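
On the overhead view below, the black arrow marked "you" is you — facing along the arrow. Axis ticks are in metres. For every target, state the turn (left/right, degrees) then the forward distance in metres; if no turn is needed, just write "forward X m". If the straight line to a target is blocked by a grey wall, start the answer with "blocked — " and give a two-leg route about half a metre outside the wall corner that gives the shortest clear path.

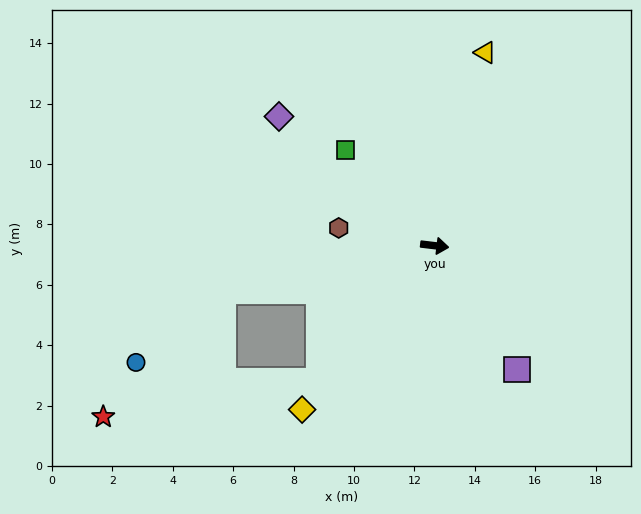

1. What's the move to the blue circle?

blocked — turn right 161°, forward 7.2 m, then turn left 27°, forward 3.7 m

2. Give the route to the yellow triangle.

turn left 82°, forward 6.6 m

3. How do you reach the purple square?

turn right 50°, forward 4.9 m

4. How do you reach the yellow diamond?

turn right 122°, forward 7.0 m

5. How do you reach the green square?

turn left 140°, forward 4.3 m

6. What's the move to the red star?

blocked — turn right 161°, forward 7.2 m, then turn left 34°, forward 5.8 m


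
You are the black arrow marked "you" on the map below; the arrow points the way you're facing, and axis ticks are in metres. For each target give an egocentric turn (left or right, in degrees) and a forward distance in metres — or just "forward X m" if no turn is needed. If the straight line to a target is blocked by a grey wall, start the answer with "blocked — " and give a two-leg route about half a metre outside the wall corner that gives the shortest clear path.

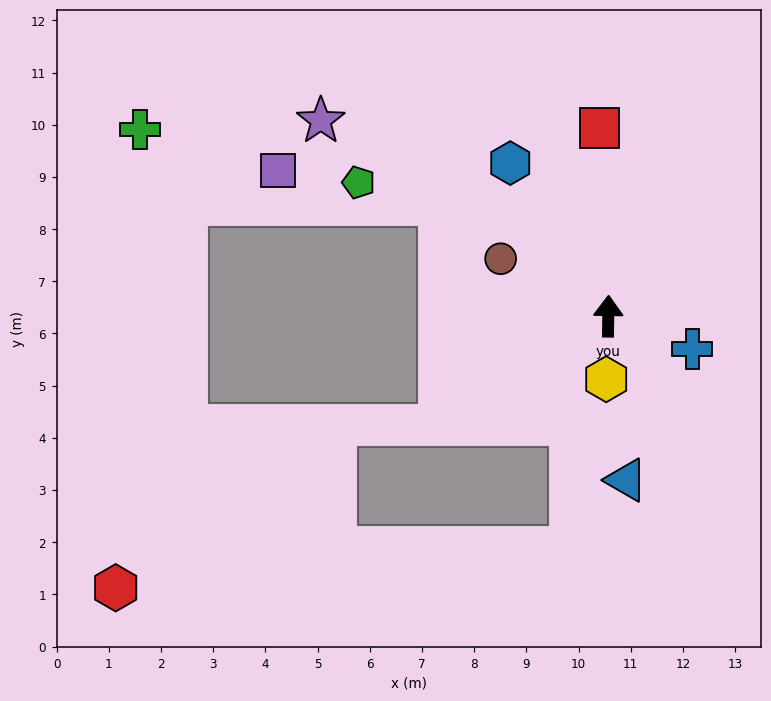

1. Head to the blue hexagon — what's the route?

turn left 33°, forward 3.5 m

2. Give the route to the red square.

turn left 4°, forward 3.6 m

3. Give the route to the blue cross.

turn right 110°, forward 1.7 m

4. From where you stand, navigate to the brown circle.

turn left 63°, forward 2.3 m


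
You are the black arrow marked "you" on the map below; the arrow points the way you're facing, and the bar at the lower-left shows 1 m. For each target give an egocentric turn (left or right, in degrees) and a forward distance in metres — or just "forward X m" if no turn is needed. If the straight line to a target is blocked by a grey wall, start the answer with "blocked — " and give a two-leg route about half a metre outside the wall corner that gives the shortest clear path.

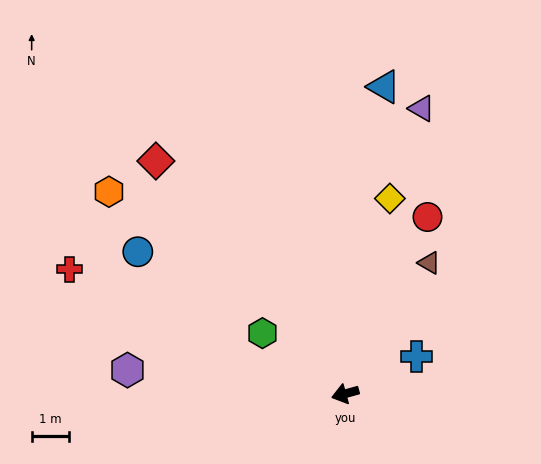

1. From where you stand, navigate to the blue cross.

turn right 168°, forward 2.2 m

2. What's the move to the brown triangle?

turn right 138°, forward 4.2 m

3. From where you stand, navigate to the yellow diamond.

turn right 118°, forward 5.4 m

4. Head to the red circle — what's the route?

turn right 130°, forward 5.2 m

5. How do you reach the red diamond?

turn right 66°, forward 8.0 m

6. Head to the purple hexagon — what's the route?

turn right 22°, forward 5.9 m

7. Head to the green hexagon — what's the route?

turn right 52°, forward 2.7 m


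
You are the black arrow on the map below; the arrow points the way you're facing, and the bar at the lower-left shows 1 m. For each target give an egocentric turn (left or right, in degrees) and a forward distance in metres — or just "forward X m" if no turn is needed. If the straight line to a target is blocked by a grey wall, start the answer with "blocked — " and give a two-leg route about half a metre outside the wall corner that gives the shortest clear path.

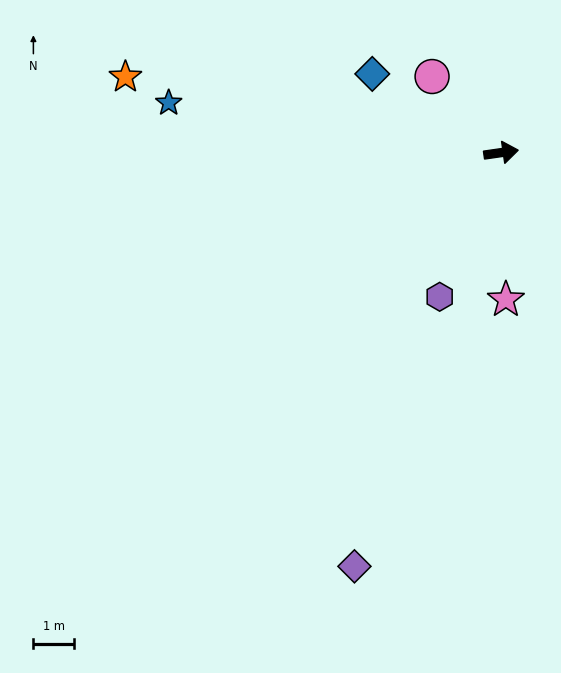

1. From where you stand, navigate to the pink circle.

turn left 124°, forward 2.6 m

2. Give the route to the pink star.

turn right 96°, forward 3.7 m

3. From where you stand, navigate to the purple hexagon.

turn right 121°, forward 3.9 m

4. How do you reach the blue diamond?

turn left 140°, forward 3.7 m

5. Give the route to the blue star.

turn left 163°, forward 8.3 m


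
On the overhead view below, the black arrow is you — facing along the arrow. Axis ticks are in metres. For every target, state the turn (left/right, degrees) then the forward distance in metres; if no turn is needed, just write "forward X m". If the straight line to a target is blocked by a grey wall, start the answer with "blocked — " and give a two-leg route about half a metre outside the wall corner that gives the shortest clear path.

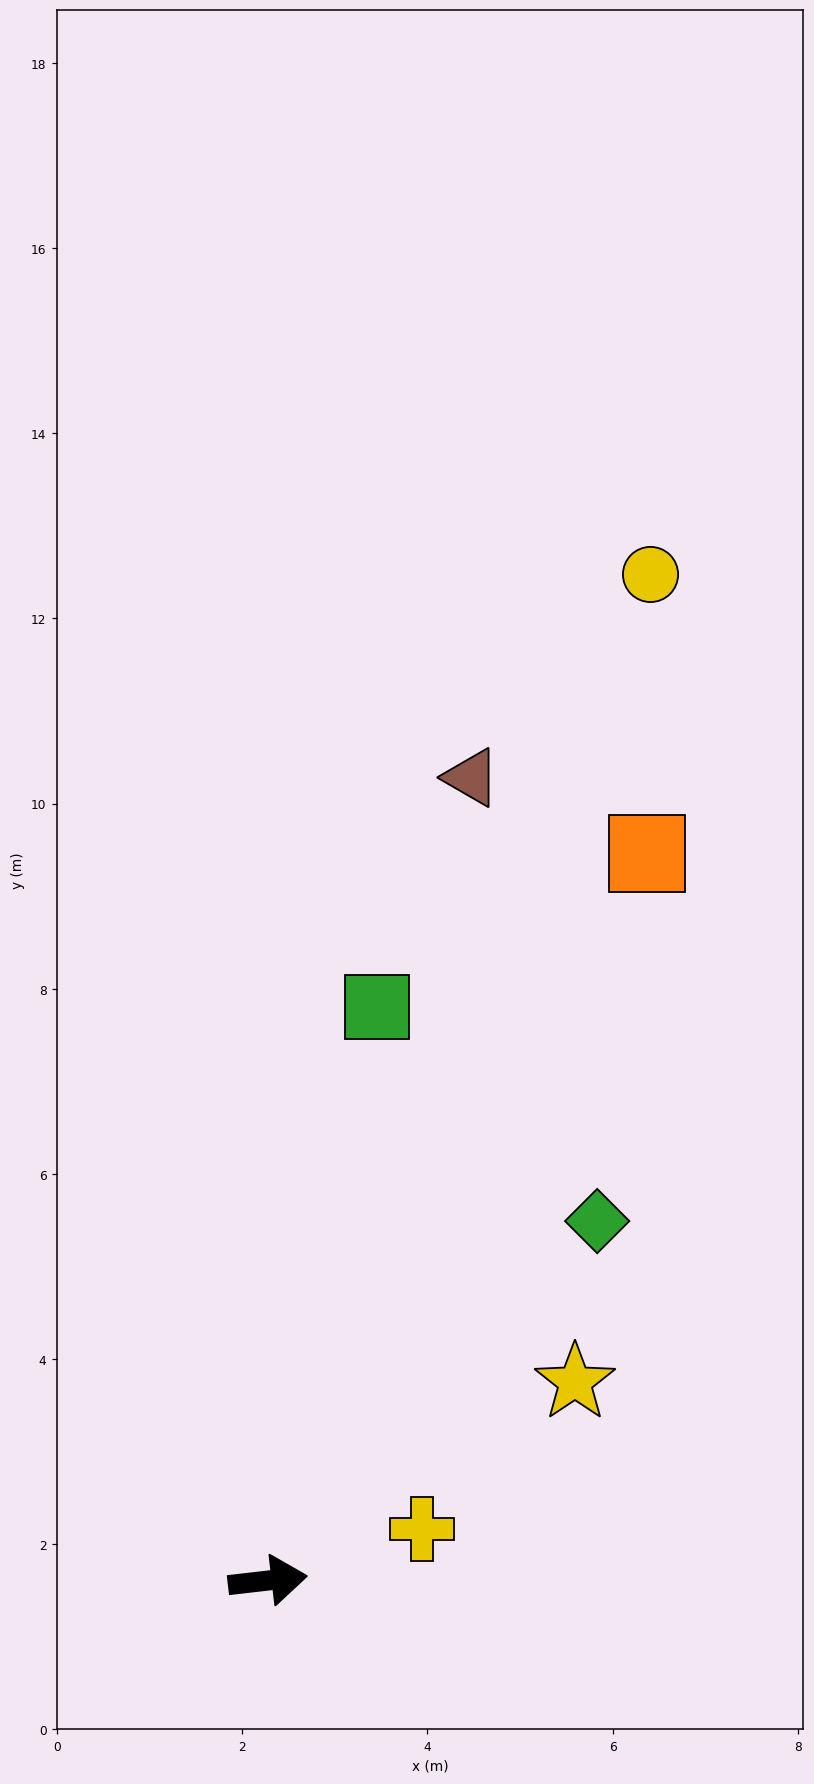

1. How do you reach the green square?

turn left 73°, forward 6.3 m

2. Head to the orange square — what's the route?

turn left 56°, forward 8.9 m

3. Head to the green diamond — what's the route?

turn left 41°, forward 5.3 m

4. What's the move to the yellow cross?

turn left 12°, forward 1.8 m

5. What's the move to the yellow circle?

turn left 63°, forward 11.6 m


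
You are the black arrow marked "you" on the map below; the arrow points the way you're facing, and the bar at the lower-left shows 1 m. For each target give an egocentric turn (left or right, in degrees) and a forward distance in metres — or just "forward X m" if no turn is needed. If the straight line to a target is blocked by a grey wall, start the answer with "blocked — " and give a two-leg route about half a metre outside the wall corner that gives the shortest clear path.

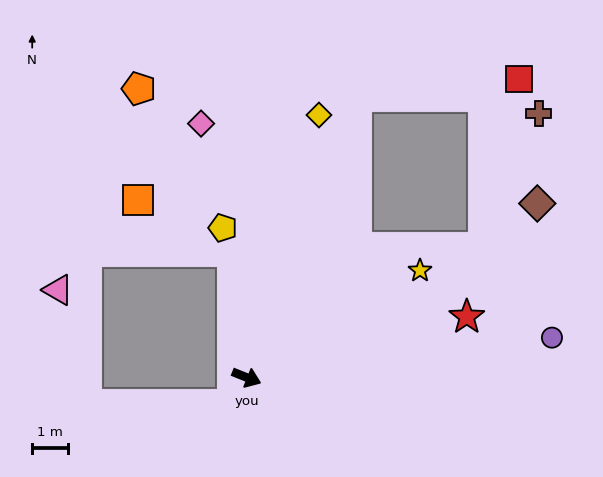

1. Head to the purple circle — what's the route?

turn left 29°, forward 8.6 m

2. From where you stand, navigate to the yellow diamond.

turn left 96°, forward 7.6 m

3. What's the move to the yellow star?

turn left 53°, forward 5.7 m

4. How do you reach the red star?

turn left 37°, forward 6.4 m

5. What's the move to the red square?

blocked — turn left 90°, forward 8.4 m, then turn right 62°, forward 4.6 m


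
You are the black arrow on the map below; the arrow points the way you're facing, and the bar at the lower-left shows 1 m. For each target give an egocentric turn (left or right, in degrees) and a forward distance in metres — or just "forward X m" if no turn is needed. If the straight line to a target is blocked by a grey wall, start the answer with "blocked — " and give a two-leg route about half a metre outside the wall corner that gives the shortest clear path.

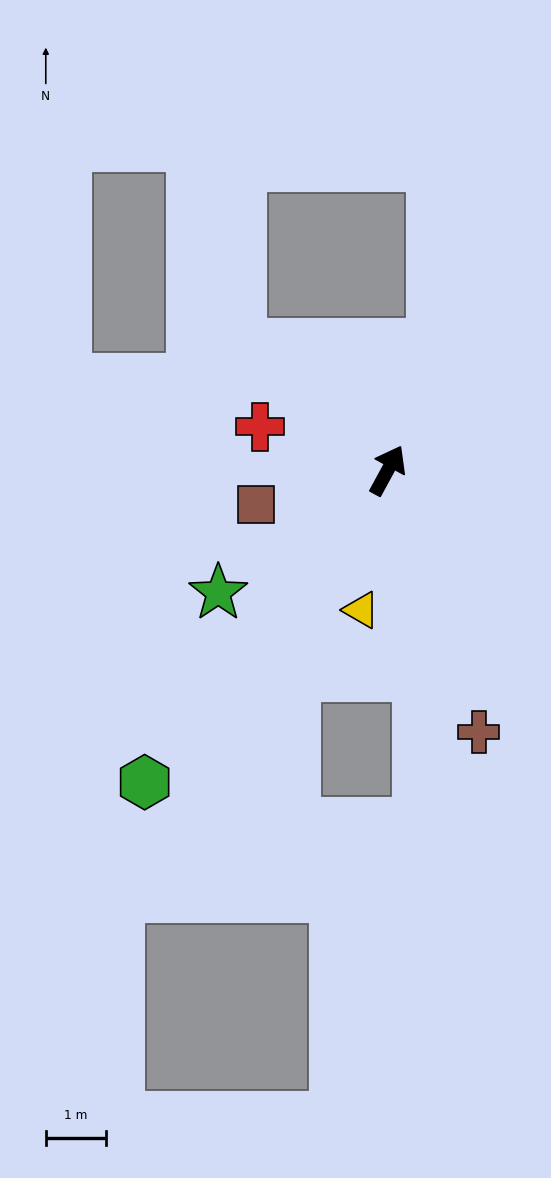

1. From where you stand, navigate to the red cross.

turn left 100°, forward 2.2 m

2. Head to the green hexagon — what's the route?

turn left 171°, forward 6.6 m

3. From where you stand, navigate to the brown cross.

turn right 132°, forward 4.6 m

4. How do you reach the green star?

turn left 154°, forward 3.5 m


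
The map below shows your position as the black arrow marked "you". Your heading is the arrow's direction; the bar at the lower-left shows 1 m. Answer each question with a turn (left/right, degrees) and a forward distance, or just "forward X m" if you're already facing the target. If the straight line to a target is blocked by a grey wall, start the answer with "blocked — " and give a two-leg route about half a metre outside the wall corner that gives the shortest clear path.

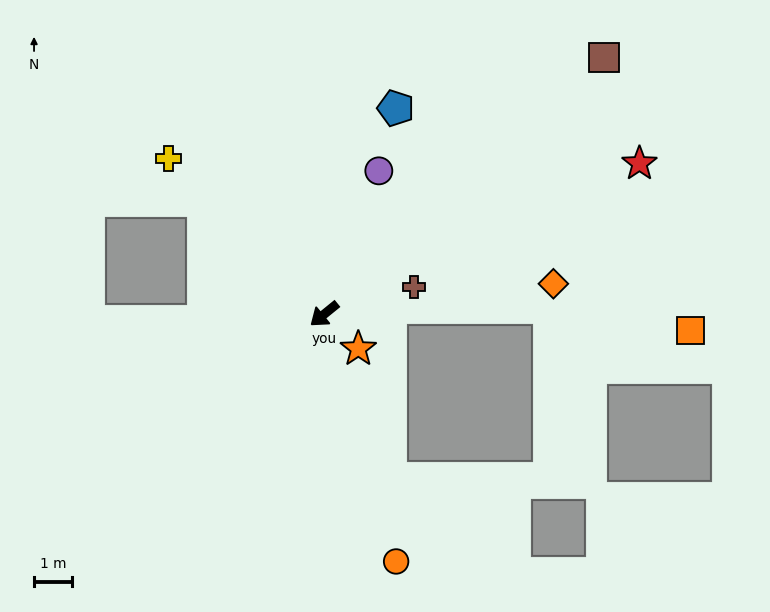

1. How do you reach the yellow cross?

turn right 84°, forward 5.7 m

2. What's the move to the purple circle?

turn right 150°, forward 4.0 m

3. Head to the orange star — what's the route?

turn left 95°, forward 1.3 m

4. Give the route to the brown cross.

turn left 158°, forward 2.4 m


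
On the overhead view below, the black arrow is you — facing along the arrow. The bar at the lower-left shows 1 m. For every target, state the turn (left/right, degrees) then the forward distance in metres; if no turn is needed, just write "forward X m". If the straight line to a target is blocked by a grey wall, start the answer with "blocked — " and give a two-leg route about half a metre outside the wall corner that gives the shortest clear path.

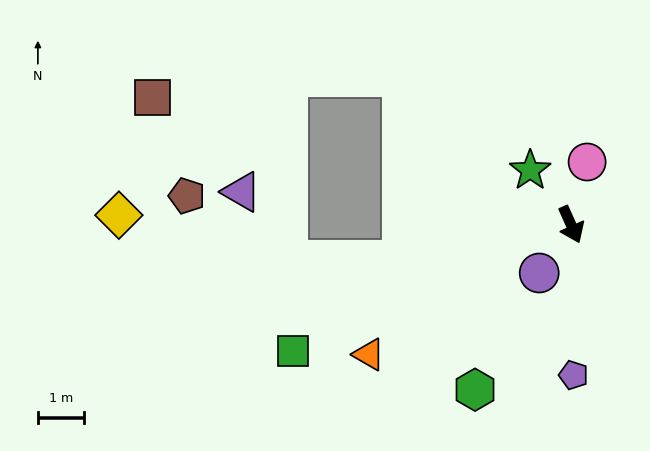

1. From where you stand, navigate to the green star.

turn right 167°, forward 1.5 m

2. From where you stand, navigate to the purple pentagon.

turn right 23°, forward 3.3 m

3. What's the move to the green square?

turn right 90°, forward 6.6 m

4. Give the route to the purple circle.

turn right 57°, forward 1.3 m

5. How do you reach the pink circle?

turn left 142°, forward 1.4 m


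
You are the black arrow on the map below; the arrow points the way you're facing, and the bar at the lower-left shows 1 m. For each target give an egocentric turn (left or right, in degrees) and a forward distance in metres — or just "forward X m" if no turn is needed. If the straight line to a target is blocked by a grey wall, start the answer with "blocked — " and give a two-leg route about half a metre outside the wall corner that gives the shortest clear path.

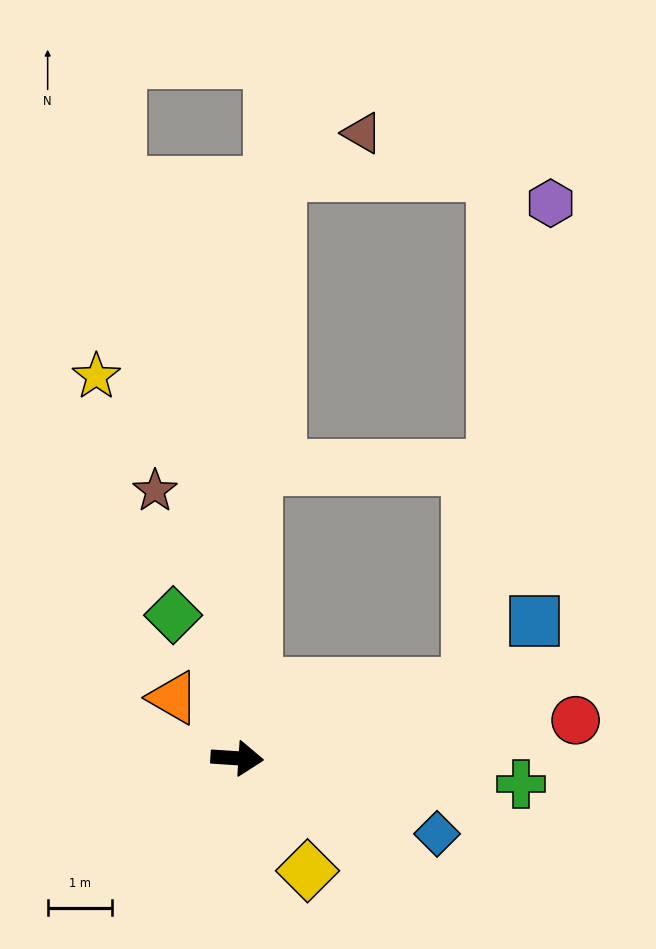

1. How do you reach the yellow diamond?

turn right 54°, forward 2.1 m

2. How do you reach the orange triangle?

turn left 140°, forward 1.4 m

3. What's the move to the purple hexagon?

blocked — turn left 21°, forward 3.8 m, then turn left 63°, forward 7.6 m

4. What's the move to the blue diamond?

turn right 17°, forward 3.3 m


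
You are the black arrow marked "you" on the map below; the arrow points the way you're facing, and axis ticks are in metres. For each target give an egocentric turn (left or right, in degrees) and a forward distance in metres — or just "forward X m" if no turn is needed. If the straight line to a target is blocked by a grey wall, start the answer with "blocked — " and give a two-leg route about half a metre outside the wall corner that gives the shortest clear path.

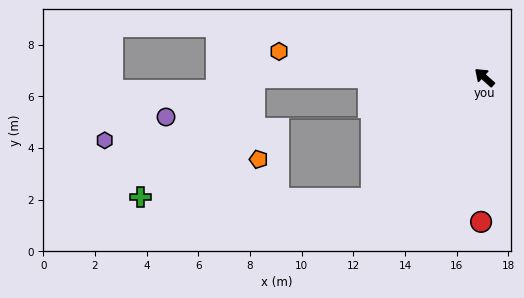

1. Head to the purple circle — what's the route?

blocked — turn left 42°, forward 8.9 m, then turn left 24°, forward 3.8 m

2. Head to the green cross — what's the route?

blocked — turn left 89°, forward 6.4 m, then turn right 48°, forward 8.9 m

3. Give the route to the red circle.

turn left 131°, forward 5.6 m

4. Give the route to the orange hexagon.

turn left 35°, forward 8.0 m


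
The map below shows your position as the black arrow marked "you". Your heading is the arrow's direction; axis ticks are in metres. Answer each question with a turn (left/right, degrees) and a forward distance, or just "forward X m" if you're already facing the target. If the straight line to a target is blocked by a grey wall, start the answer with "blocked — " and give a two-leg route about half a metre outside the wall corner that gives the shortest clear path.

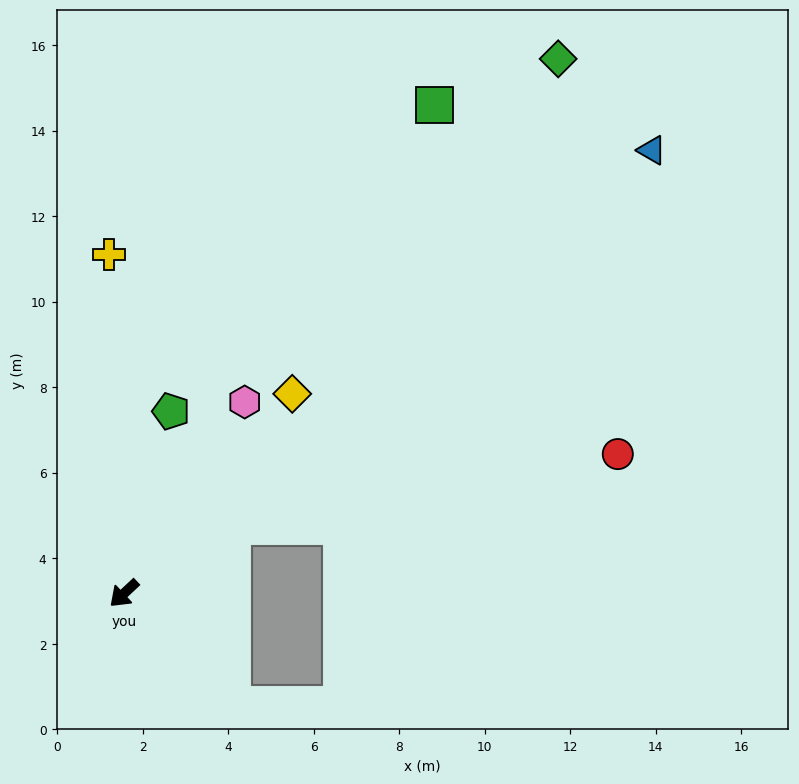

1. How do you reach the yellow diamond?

turn right 173°, forward 6.1 m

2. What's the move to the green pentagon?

turn right 148°, forward 4.4 m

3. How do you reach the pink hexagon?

turn right 165°, forward 5.3 m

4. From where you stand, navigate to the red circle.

blocked — turn left 168°, forward 3.0 m, then turn right 20°, forward 9.2 m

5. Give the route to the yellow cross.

turn right 131°, forward 7.9 m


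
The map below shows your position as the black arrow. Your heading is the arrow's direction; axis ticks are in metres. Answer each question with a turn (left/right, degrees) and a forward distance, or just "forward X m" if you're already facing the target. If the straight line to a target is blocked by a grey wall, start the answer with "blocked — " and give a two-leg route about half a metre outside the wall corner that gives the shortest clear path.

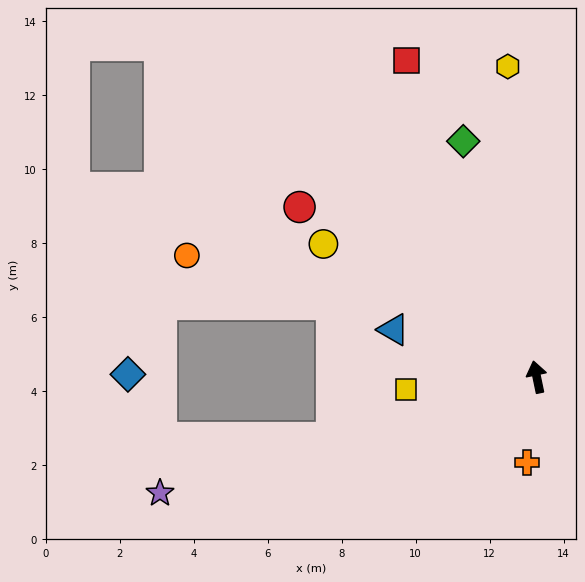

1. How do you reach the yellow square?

turn left 84°, forward 3.6 m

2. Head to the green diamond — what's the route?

turn left 6°, forward 6.7 m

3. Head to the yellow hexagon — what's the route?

turn right 6°, forward 8.4 m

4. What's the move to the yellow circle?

turn left 46°, forward 6.8 m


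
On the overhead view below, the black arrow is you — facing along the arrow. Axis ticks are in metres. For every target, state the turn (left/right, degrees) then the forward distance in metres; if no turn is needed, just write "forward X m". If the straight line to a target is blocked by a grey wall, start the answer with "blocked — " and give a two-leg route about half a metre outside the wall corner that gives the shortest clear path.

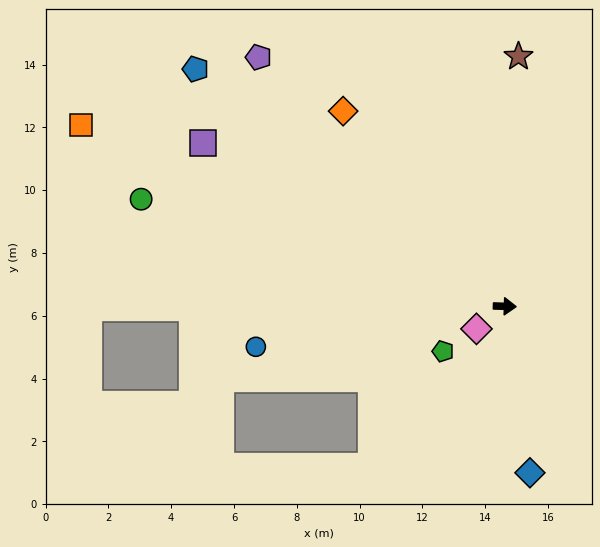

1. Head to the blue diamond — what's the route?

turn right 80°, forward 5.4 m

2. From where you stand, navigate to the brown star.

turn left 89°, forward 8.0 m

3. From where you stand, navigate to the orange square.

turn left 159°, forward 14.7 m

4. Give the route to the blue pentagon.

turn left 144°, forward 12.4 m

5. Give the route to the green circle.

turn left 165°, forward 12.1 m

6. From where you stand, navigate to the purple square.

turn left 153°, forward 10.9 m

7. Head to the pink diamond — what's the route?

turn right 140°, forward 1.2 m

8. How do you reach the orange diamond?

turn left 131°, forward 8.1 m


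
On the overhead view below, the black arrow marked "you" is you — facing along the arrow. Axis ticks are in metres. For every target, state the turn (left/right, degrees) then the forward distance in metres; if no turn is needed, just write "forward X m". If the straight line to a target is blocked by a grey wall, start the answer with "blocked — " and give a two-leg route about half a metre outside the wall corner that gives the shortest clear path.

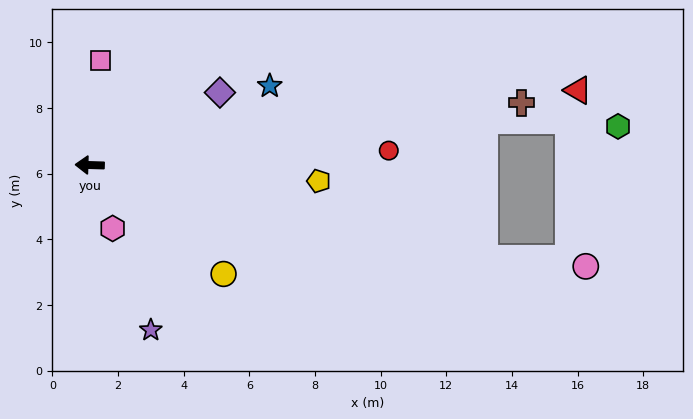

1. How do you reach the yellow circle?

turn left 143°, forward 5.3 m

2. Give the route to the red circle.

turn right 176°, forward 9.1 m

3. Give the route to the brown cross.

turn right 170°, forward 13.3 m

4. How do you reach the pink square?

turn right 94°, forward 3.2 m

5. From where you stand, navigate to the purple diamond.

turn right 149°, forward 4.5 m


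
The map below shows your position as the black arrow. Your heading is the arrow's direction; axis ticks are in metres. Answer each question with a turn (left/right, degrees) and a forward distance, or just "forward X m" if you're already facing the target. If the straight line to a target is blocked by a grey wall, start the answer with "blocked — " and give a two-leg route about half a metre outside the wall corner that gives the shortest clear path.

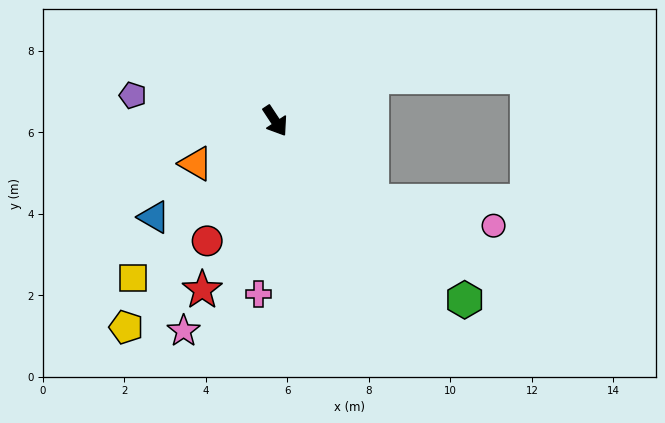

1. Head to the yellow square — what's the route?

turn right 75°, forward 5.2 m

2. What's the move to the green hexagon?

turn left 13°, forward 6.4 m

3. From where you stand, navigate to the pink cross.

turn right 39°, forward 4.3 m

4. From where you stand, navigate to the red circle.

turn right 63°, forward 3.4 m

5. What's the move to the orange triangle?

turn right 95°, forward 2.2 m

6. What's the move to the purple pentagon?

turn right 134°, forward 3.6 m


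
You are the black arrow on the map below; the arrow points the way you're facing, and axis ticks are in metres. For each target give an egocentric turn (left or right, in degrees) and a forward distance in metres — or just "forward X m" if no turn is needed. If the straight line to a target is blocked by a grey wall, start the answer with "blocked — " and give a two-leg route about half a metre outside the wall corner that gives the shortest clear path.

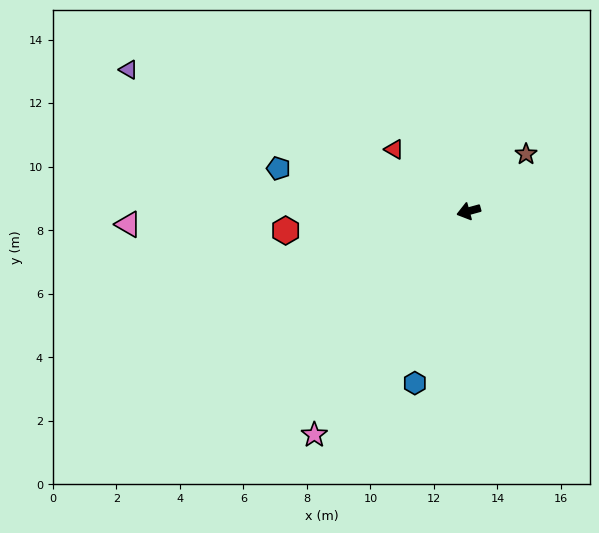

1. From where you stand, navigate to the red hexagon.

turn right 9°, forward 5.8 m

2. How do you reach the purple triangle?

turn right 38°, forward 11.6 m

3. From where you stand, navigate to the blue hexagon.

turn left 57°, forward 5.7 m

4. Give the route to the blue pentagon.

turn right 28°, forward 6.1 m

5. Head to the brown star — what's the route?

turn right 151°, forward 2.5 m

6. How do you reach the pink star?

turn left 40°, forward 8.6 m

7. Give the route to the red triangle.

turn right 55°, forward 3.0 m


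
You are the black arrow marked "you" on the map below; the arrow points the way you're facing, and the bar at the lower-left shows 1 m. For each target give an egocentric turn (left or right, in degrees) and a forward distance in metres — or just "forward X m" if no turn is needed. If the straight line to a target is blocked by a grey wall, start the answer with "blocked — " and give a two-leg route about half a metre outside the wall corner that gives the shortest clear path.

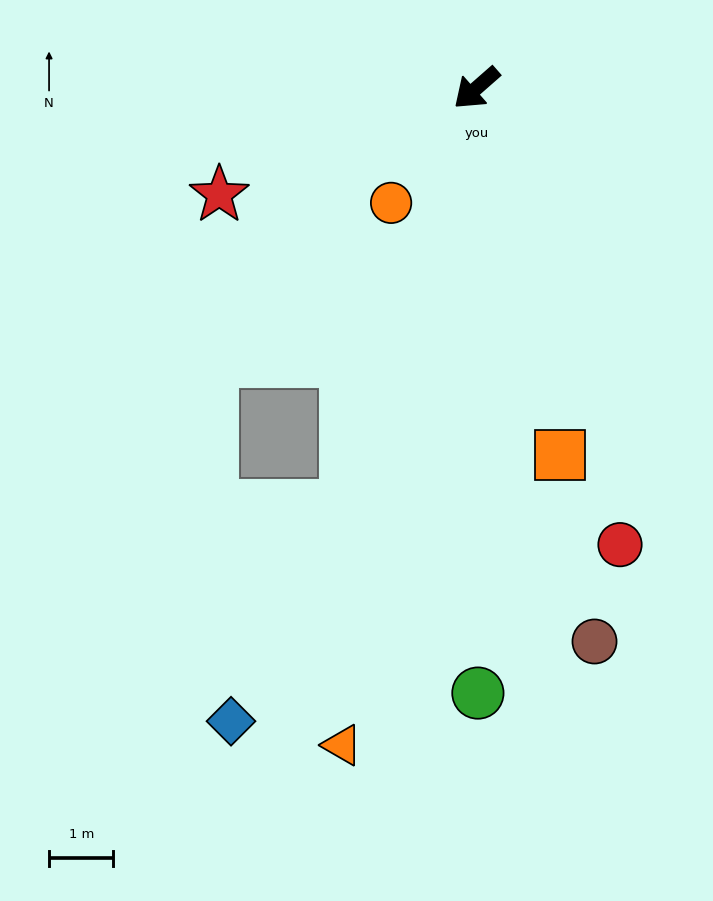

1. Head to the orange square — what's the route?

turn left 62°, forward 5.9 m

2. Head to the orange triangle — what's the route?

turn left 37°, forward 10.4 m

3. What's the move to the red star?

turn right 19°, forward 4.3 m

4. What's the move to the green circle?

turn left 49°, forward 9.4 m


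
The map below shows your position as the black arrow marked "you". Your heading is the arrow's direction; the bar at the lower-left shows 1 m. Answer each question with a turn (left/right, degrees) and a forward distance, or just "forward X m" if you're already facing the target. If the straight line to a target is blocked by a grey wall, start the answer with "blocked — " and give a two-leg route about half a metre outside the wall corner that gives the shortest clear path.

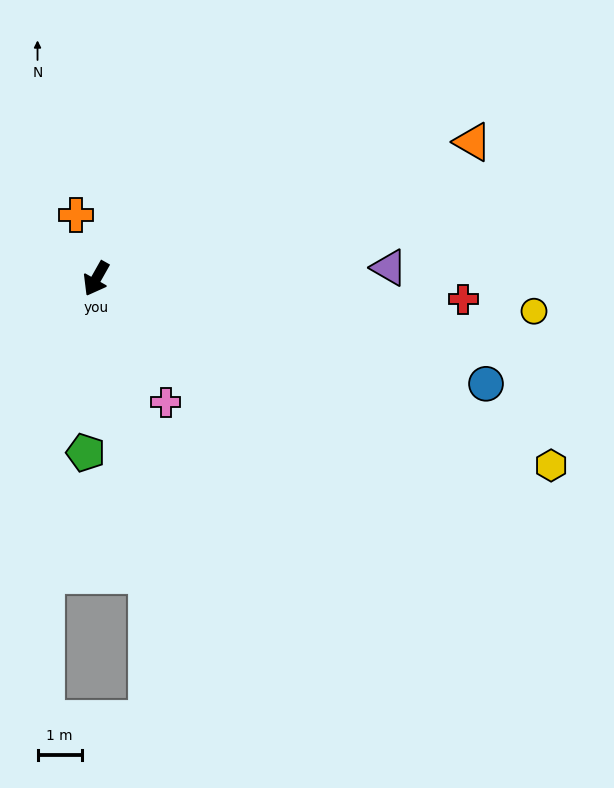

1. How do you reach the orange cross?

turn right 133°, forward 1.5 m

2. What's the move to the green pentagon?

turn left 26°, forward 3.9 m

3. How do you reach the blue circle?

turn left 104°, forward 9.1 m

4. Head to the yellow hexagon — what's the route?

turn left 97°, forward 11.1 m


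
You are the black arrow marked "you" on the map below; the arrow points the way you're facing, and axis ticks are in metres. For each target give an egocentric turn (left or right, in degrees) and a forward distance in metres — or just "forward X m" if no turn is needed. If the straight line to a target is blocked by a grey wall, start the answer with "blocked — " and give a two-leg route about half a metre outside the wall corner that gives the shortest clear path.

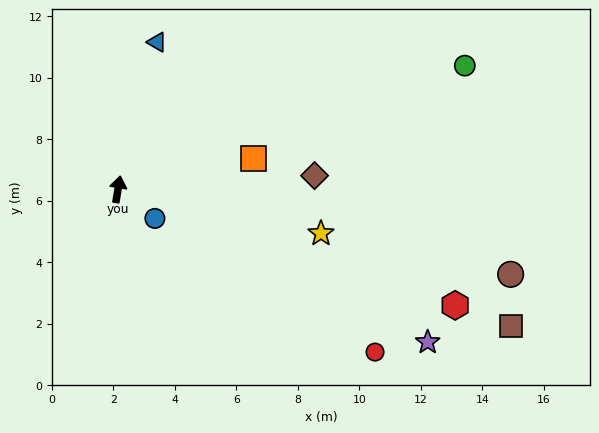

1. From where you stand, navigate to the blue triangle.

turn right 5°, forward 5.0 m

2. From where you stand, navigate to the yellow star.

turn right 93°, forward 6.8 m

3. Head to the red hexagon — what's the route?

turn right 99°, forward 11.6 m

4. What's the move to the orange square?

turn right 67°, forward 4.5 m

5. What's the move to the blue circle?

turn right 119°, forward 1.5 m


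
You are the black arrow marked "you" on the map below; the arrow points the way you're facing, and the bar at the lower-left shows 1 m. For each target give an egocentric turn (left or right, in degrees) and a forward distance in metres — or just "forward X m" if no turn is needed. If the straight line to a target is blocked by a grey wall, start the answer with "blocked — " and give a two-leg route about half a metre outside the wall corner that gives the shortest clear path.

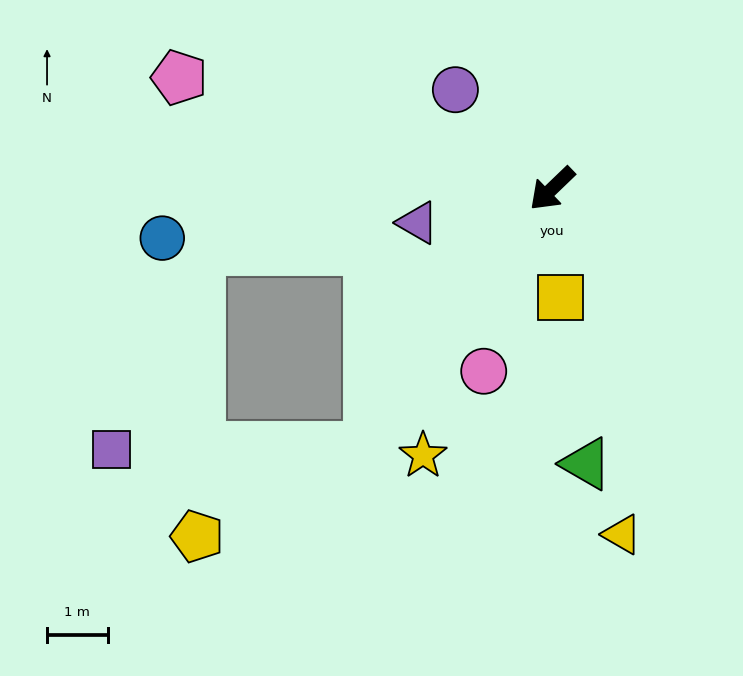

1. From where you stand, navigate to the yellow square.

turn left 51°, forward 1.8 m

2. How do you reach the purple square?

blocked — turn left 11°, forward 5.2 m, then turn right 54°, forward 4.3 m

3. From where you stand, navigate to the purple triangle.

turn right 30°, forward 2.3 m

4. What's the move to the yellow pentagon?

blocked — turn left 11°, forward 5.2 m, then turn right 27°, forward 3.2 m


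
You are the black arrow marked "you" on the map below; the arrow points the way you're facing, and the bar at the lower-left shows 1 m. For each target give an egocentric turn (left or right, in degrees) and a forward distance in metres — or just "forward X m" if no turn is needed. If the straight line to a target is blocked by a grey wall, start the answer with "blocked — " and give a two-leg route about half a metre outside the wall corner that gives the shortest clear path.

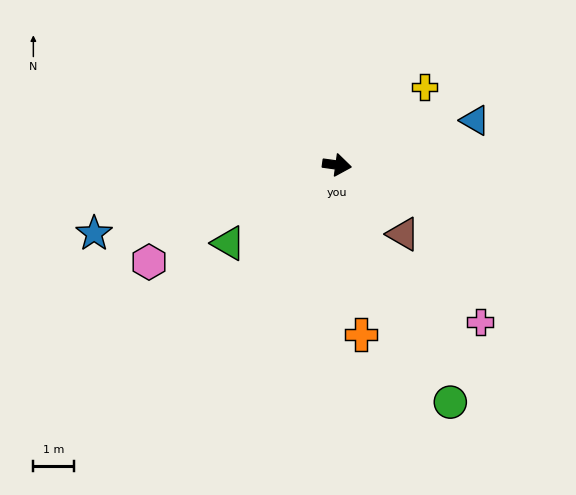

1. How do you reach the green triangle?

turn right 136°, forward 3.3 m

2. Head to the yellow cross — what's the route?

turn left 50°, forward 2.9 m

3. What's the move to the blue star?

turn right 156°, forward 6.2 m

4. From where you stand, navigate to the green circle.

turn right 57°, forward 6.4 m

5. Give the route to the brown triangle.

turn right 38°, forward 2.3 m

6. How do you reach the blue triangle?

turn left 26°, forward 3.6 m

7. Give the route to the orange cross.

turn right 74°, forward 4.2 m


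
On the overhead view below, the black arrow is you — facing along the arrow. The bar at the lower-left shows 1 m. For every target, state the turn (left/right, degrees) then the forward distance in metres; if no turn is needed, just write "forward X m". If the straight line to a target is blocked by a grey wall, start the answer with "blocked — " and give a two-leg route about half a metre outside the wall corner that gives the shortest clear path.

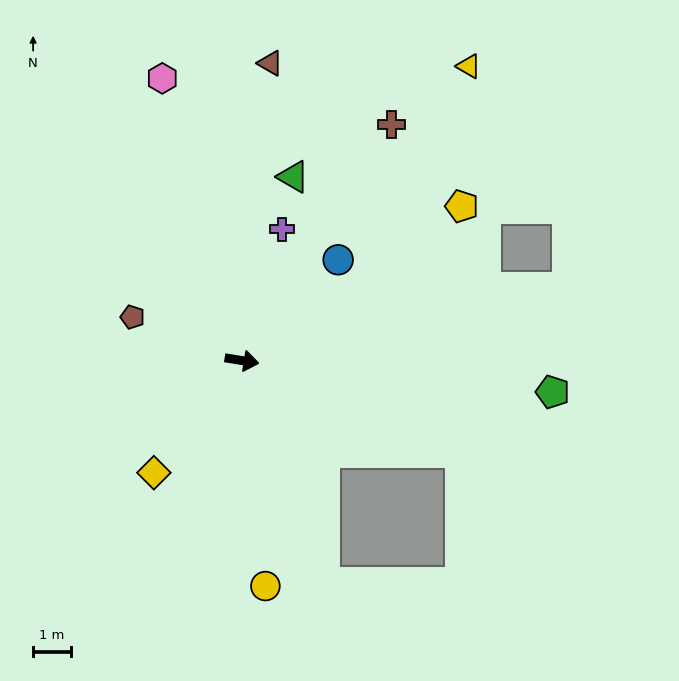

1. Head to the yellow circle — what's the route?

turn right 75°, forward 6.0 m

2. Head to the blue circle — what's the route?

turn left 55°, forward 3.7 m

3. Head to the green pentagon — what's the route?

turn left 3°, forward 8.3 m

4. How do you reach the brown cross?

turn left 67°, forward 7.4 m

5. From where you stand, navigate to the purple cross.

turn left 82°, forward 3.6 m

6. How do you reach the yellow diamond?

turn right 119°, forward 3.8 m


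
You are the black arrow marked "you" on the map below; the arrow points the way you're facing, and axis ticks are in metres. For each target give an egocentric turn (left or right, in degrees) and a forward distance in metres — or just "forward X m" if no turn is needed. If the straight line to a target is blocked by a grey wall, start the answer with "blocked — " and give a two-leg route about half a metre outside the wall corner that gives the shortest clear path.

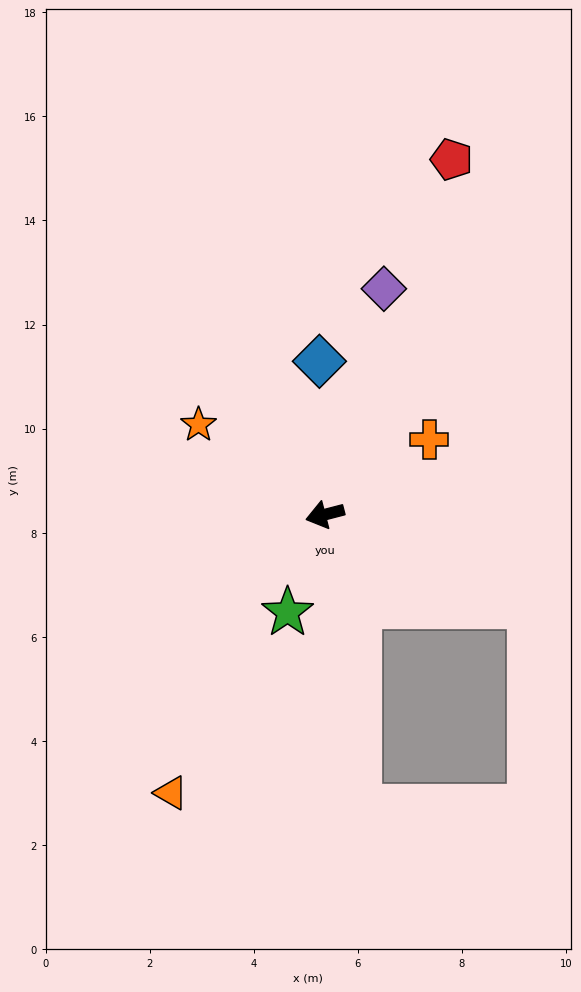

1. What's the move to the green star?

turn left 55°, forward 2.0 m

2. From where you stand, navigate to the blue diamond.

turn right 102°, forward 2.9 m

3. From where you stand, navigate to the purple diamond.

turn right 119°, forward 4.5 m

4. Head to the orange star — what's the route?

turn right 50°, forward 3.0 m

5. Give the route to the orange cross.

turn right 159°, forward 2.5 m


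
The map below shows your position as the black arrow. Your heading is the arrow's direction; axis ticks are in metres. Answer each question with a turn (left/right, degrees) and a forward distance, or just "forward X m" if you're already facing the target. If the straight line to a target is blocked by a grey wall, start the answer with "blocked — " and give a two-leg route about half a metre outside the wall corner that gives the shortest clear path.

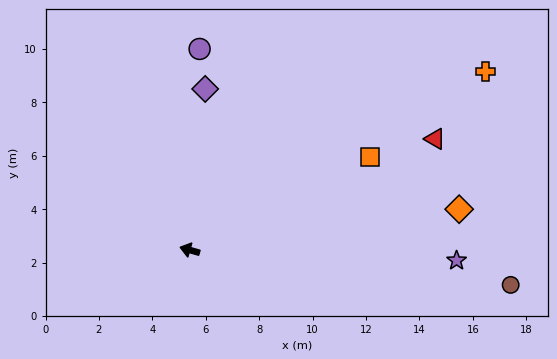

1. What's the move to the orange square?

turn right 137°, forward 7.6 m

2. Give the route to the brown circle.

turn right 170°, forward 12.1 m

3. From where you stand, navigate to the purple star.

turn right 166°, forward 10.0 m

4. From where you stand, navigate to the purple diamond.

turn right 79°, forward 6.1 m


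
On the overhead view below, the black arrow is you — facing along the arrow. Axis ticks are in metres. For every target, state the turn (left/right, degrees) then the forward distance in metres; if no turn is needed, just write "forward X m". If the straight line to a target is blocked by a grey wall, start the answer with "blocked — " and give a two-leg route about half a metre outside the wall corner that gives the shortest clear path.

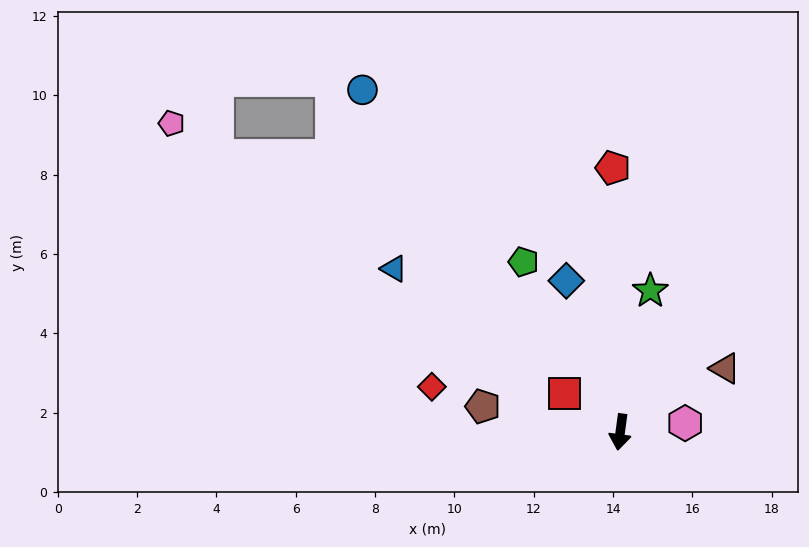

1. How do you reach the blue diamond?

turn right 153°, forward 4.1 m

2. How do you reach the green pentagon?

turn right 143°, forward 4.9 m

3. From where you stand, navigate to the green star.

turn left 176°, forward 3.6 m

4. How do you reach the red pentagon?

turn right 171°, forward 6.7 m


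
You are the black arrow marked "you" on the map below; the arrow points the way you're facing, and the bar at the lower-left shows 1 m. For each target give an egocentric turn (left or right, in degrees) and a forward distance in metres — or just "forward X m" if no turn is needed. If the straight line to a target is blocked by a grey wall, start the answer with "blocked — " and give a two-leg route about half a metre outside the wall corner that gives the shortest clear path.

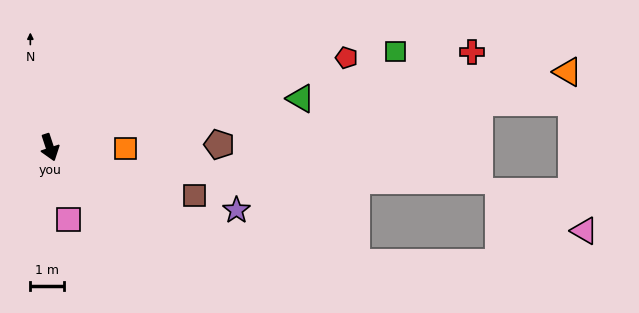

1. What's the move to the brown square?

turn left 53°, forward 4.5 m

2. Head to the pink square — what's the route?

turn right 4°, forward 2.2 m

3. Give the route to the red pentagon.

turn left 89°, forward 9.1 m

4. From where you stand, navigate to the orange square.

turn left 71°, forward 2.2 m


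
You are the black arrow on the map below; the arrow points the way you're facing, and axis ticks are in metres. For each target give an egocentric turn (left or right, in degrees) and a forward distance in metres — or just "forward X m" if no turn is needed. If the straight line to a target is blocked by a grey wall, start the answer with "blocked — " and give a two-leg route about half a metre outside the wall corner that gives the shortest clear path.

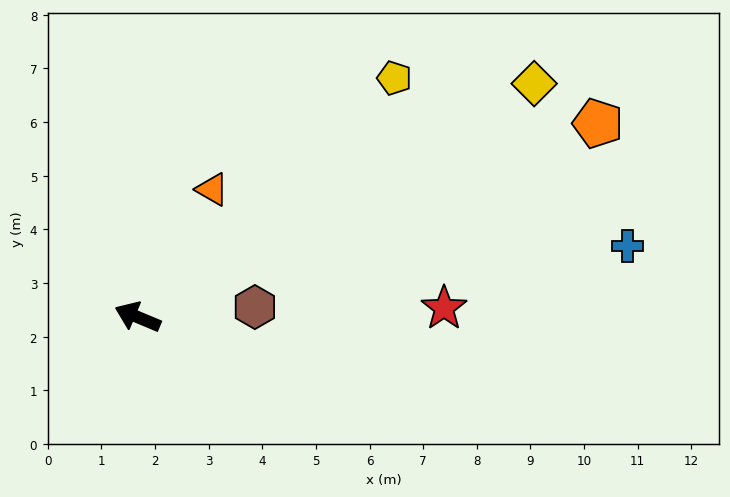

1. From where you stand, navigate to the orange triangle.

turn right 98°, forward 2.8 m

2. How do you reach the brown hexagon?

turn right 152°, forward 2.2 m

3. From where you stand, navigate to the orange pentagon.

turn right 134°, forward 9.3 m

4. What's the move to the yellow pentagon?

turn right 114°, forward 6.5 m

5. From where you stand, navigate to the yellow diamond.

turn right 127°, forward 8.6 m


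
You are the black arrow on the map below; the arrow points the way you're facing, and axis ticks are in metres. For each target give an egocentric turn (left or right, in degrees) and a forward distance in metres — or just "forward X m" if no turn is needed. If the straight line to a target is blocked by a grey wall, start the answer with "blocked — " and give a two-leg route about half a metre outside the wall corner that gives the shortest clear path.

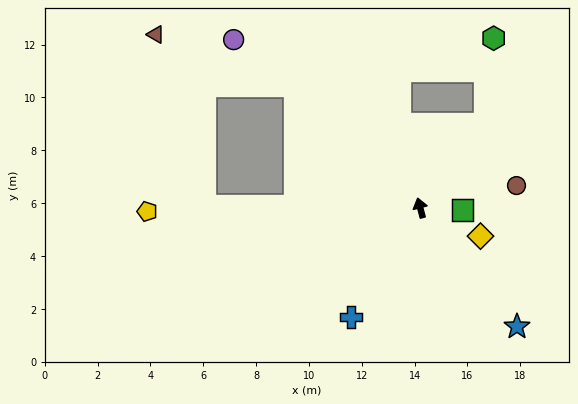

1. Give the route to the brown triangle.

blocked — turn left 31°, forward 6.6 m, then turn left 24°, forward 5.6 m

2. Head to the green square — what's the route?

turn right 108°, forward 1.6 m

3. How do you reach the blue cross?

turn left 133°, forward 4.9 m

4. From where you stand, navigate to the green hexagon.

blocked — turn right 53°, forward 4.0 m, then turn left 33°, forward 3.3 m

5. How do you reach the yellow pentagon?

turn left 76°, forward 10.3 m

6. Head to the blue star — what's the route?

turn right 156°, forward 5.8 m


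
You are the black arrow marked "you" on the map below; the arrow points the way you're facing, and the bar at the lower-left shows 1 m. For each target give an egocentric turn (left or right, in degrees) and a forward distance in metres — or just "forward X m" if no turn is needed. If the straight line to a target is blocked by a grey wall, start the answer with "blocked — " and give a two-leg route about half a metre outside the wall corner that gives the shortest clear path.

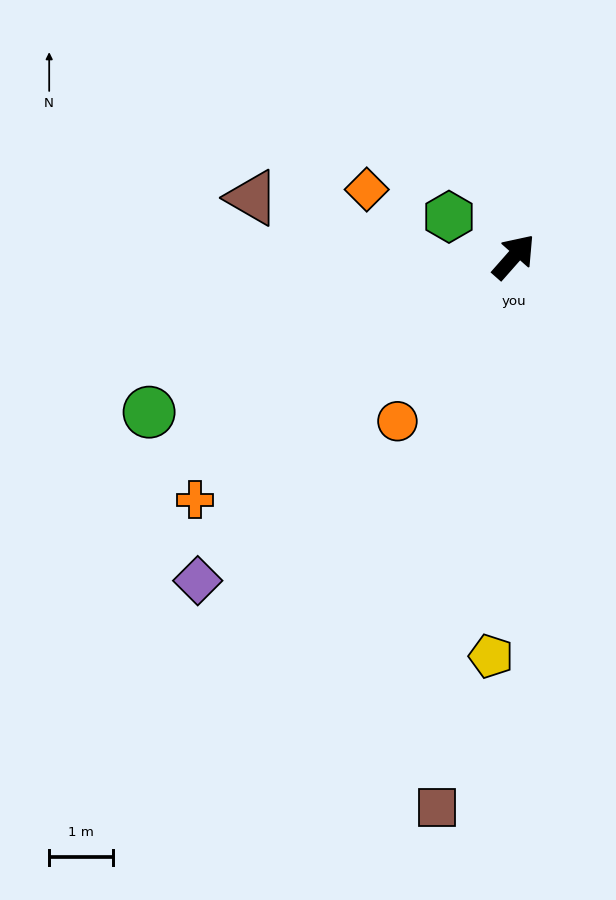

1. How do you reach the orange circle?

turn right 174°, forward 3.1 m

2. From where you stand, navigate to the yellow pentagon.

turn right 142°, forward 6.2 m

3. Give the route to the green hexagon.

turn left 100°, forward 1.2 m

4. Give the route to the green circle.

turn left 155°, forward 6.2 m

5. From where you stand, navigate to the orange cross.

turn left 169°, forward 6.2 m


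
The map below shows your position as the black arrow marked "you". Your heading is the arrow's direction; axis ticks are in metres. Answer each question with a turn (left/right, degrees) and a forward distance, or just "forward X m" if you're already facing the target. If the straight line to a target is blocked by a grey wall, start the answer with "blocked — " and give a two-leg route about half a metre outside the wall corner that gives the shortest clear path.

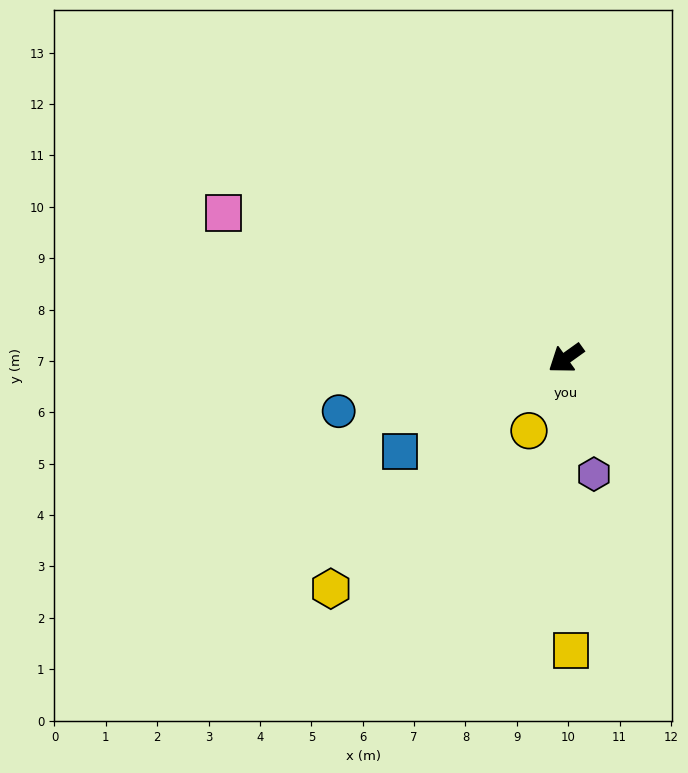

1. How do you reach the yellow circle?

turn left 27°, forward 1.6 m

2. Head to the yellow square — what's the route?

turn left 55°, forward 5.7 m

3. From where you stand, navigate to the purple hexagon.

turn left 68°, forward 2.3 m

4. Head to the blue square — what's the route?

turn right 6°, forward 3.7 m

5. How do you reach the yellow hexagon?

turn left 9°, forward 6.4 m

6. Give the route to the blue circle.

turn right 22°, forward 4.5 m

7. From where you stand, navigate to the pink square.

turn right 59°, forward 7.2 m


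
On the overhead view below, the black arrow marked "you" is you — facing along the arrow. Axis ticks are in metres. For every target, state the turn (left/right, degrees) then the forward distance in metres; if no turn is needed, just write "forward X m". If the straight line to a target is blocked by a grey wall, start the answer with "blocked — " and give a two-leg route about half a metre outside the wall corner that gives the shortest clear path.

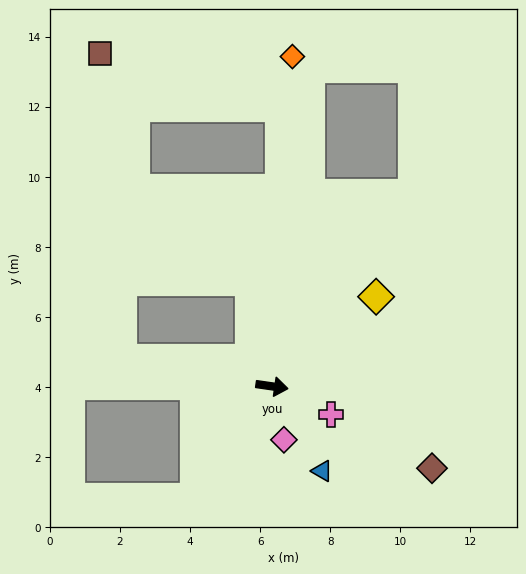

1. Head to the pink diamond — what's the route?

turn right 69°, forward 1.6 m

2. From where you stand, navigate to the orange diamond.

turn left 95°, forward 9.4 m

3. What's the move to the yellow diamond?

turn left 49°, forward 3.9 m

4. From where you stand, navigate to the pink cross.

turn right 17°, forward 1.9 m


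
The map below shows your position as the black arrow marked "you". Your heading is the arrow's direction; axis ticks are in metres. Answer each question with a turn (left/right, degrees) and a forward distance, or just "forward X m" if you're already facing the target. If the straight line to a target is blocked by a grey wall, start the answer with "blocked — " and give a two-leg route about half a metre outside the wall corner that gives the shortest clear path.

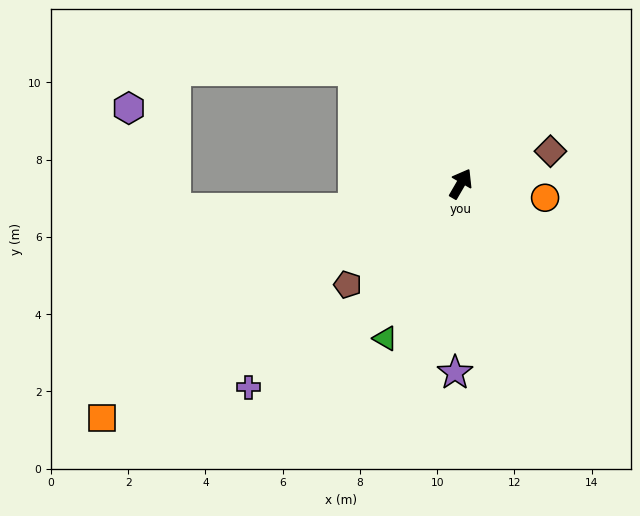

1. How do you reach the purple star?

turn right 152°, forward 4.9 m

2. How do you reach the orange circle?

turn right 69°, forward 2.2 m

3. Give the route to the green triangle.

turn right 176°, forward 4.5 m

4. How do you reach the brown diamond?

turn right 40°, forward 2.5 m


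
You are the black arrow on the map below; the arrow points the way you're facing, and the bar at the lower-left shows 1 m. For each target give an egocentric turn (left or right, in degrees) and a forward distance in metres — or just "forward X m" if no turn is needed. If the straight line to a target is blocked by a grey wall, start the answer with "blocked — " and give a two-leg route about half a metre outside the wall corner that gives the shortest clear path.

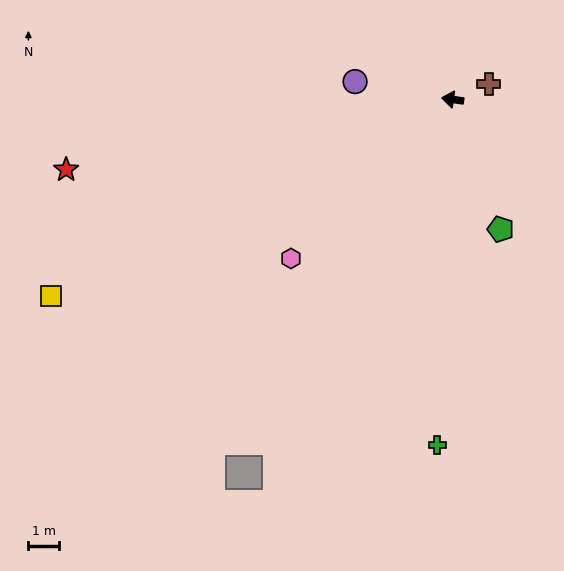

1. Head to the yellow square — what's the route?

turn left 34°, forward 14.6 m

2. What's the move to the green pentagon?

turn left 119°, forward 4.5 m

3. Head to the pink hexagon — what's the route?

turn left 53°, forward 7.4 m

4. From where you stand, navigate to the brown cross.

turn right 149°, forward 1.3 m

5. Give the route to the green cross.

turn left 96°, forward 11.3 m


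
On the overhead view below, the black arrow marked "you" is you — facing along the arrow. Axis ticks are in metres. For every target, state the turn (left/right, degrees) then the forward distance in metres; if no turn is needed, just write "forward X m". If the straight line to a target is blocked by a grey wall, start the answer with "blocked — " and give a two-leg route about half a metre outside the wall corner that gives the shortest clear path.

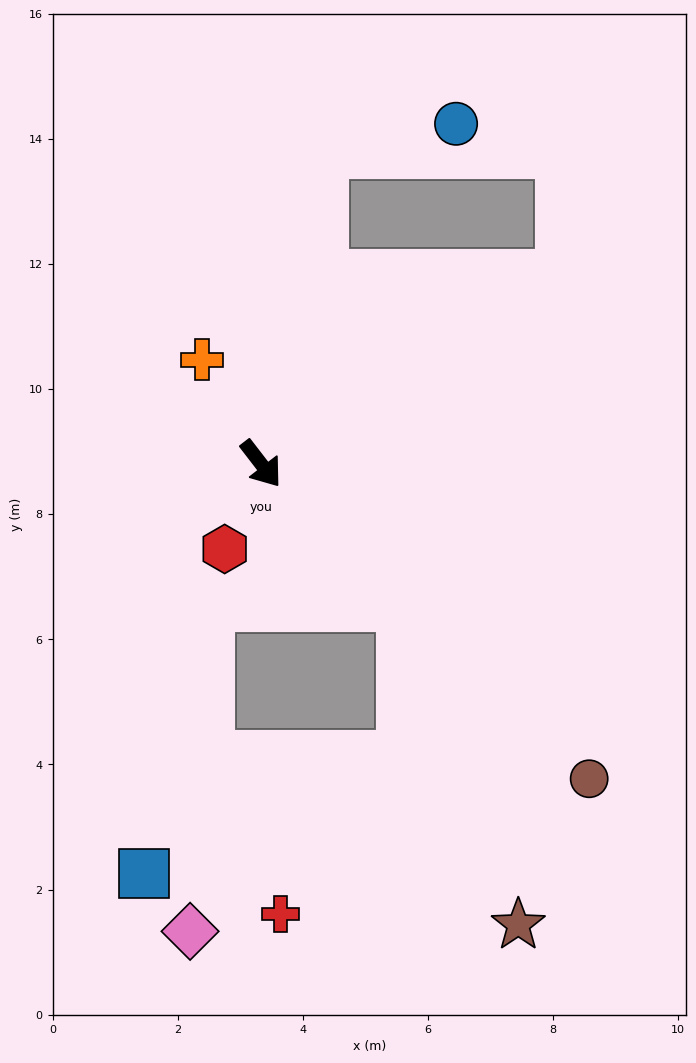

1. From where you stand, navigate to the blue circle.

blocked — turn left 131°, forward 5.1 m, then turn right 67°, forward 2.2 m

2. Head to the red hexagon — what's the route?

turn right 61°, forward 1.5 m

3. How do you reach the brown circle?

turn left 9°, forward 7.3 m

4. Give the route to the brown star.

blocked — turn left 8°, forward 3.2 m, then turn right 26°, forward 5.4 m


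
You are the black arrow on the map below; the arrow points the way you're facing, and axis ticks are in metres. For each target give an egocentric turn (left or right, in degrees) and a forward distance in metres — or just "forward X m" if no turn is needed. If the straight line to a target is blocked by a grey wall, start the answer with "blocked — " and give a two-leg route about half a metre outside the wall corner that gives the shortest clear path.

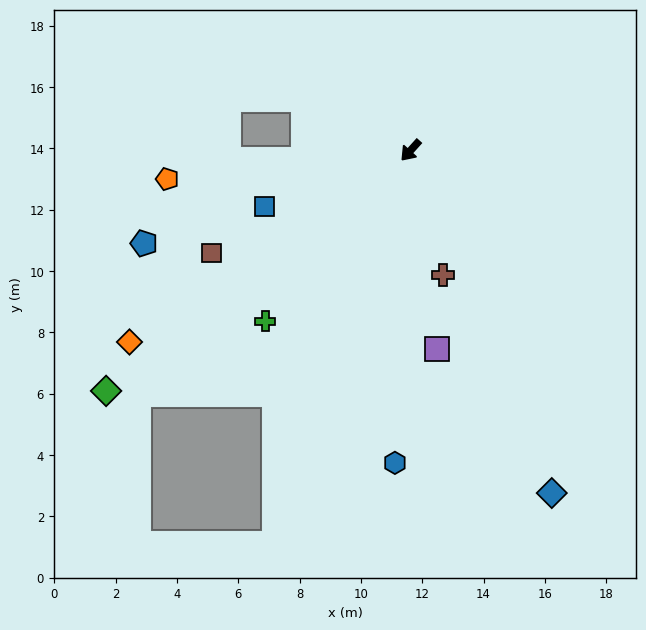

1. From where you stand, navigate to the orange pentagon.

turn right 41°, forward 8.0 m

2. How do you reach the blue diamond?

turn left 64°, forward 12.1 m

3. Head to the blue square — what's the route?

turn right 27°, forward 5.1 m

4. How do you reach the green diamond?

turn right 10°, forward 12.7 m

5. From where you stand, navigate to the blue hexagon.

turn left 39°, forward 10.2 m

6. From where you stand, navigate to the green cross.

forward 7.3 m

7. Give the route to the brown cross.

turn left 57°, forward 4.2 m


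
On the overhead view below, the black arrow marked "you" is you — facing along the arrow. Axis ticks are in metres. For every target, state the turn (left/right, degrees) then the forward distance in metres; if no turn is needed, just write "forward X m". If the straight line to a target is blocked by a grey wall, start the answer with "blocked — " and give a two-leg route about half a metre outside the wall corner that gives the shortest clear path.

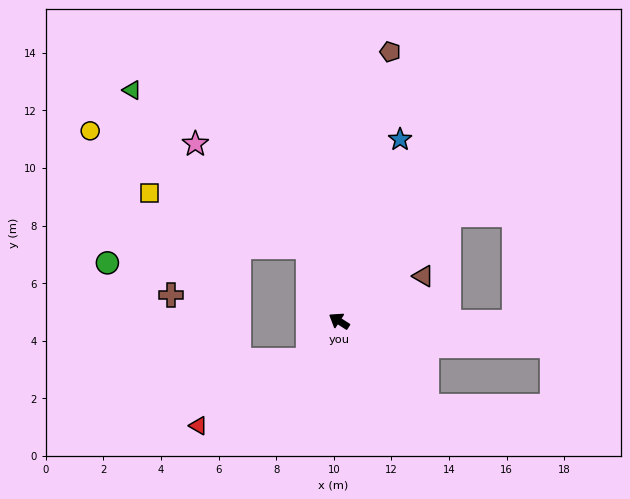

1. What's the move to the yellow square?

blocked — turn right 34°, forward 2.8 m, then turn left 48°, forward 5.8 m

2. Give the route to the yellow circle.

blocked — turn right 34°, forward 2.8 m, then turn left 39°, forward 8.6 m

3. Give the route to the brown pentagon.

turn right 68°, forward 9.5 m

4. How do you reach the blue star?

turn right 76°, forward 6.6 m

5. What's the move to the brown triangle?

turn right 119°, forward 3.3 m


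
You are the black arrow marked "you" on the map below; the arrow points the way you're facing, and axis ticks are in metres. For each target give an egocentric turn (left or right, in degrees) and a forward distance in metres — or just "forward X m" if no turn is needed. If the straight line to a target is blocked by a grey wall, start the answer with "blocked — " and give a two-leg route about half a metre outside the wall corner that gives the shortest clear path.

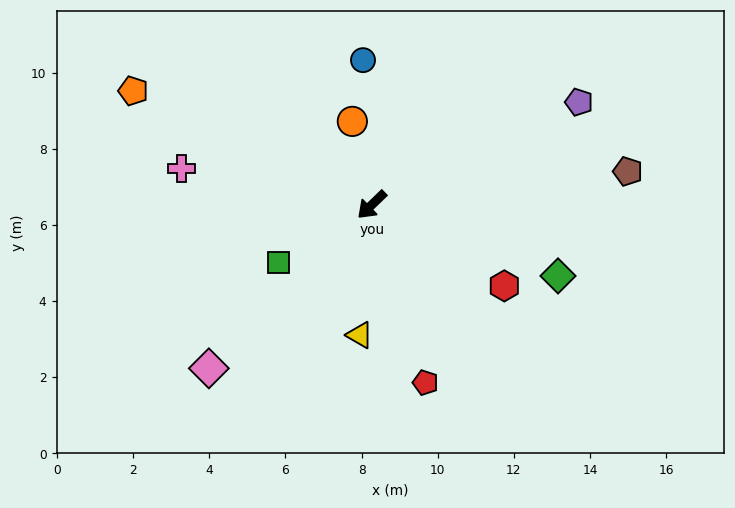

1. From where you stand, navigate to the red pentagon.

turn left 63°, forward 4.9 m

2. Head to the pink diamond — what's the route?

forward 6.1 m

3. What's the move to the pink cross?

turn right 55°, forward 5.1 m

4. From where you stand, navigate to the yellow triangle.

turn left 41°, forward 3.4 m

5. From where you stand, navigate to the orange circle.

turn right 121°, forward 2.2 m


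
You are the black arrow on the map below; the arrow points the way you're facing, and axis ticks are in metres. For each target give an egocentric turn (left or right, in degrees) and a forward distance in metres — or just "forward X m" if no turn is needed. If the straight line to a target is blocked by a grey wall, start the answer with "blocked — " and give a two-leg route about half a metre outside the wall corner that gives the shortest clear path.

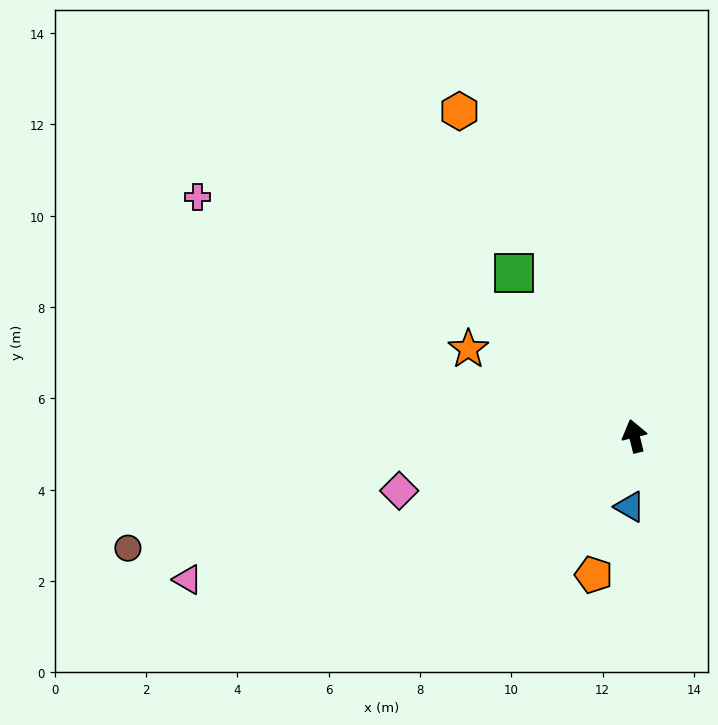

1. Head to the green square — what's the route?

turn left 23°, forward 4.4 m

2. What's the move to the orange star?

turn left 49°, forward 4.1 m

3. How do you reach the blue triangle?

turn left 163°, forward 1.6 m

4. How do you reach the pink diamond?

turn left 89°, forward 5.3 m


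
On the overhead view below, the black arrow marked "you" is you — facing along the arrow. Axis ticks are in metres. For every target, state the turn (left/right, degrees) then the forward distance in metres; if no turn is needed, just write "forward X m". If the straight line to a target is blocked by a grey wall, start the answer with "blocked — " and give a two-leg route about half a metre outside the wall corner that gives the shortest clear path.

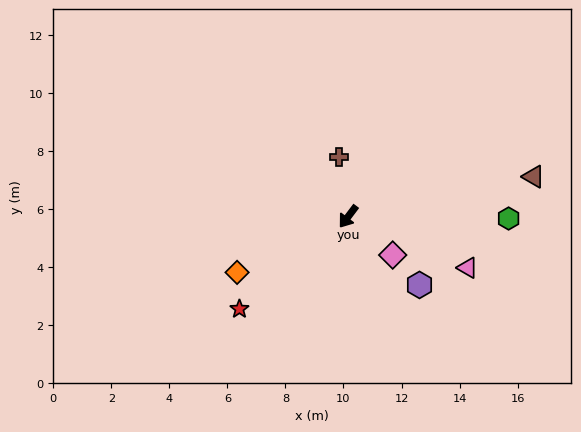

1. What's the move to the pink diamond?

turn left 86°, forward 2.0 m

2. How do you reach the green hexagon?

turn left 126°, forward 5.5 m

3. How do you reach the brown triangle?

turn left 139°, forward 6.5 m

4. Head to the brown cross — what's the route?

turn right 134°, forward 2.1 m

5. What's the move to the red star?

turn right 13°, forward 4.9 m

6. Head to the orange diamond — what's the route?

turn right 26°, forward 4.3 m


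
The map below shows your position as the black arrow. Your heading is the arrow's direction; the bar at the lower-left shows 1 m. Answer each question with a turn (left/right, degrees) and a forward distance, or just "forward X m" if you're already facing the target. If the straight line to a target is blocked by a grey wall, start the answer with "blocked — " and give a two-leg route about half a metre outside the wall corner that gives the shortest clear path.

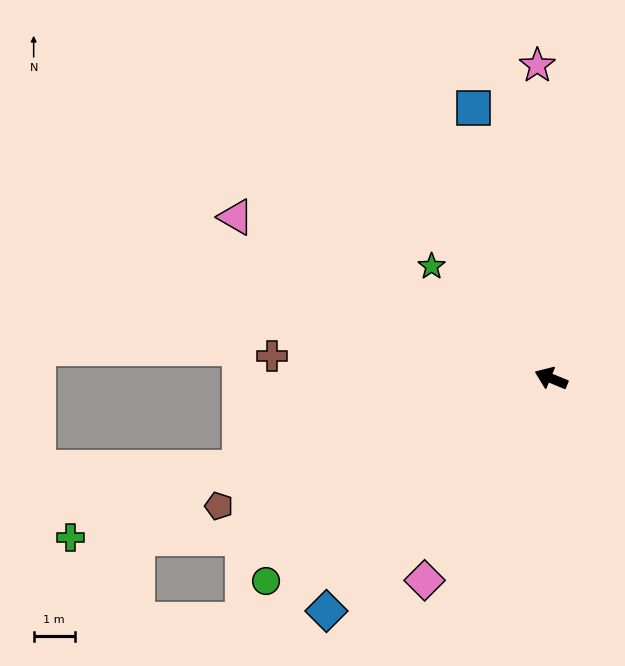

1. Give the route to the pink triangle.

turn right 5°, forward 8.6 m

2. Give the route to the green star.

turn right 21°, forward 4.0 m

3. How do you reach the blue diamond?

turn left 68°, forward 7.9 m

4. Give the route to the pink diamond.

turn left 80°, forward 5.8 m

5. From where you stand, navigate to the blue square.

turn right 52°, forward 6.9 m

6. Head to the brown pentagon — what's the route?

turn left 43°, forward 8.7 m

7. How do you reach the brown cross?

turn left 18°, forward 6.8 m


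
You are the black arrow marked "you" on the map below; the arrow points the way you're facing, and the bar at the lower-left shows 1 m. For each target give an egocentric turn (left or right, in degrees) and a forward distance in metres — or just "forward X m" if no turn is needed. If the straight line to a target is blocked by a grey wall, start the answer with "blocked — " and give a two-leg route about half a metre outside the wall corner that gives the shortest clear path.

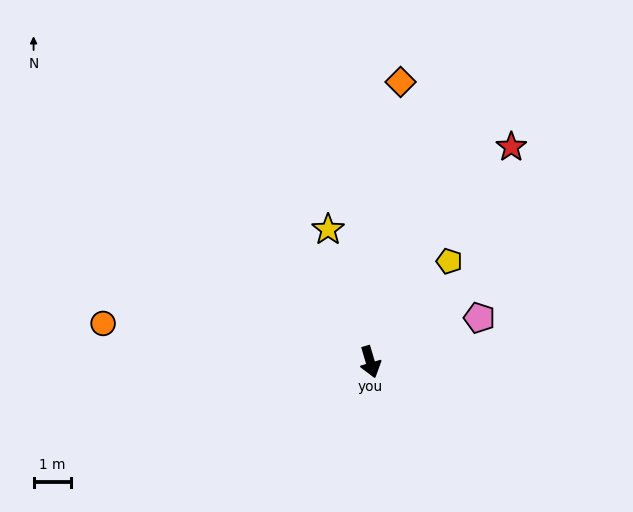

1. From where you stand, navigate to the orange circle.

turn right 115°, forward 7.1 m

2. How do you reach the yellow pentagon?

turn left 125°, forward 3.4 m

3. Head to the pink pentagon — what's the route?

turn left 96°, forward 3.1 m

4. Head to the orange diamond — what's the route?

turn left 157°, forward 7.5 m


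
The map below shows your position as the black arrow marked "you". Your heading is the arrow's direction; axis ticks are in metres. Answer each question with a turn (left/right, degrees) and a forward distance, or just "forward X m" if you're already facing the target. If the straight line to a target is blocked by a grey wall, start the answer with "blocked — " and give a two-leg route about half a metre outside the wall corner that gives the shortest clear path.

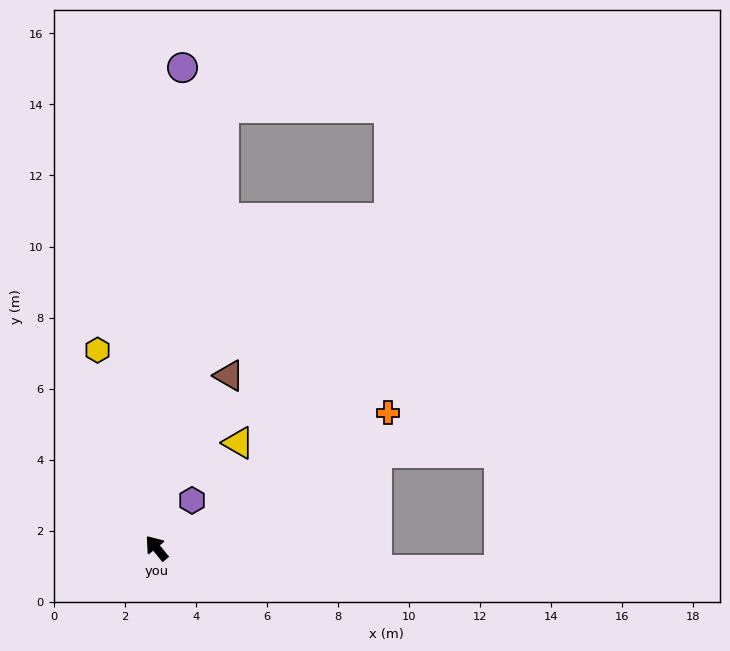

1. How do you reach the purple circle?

turn right 42°, forward 13.5 m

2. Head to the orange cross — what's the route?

turn right 99°, forward 7.5 m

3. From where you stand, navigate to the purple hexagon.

turn right 76°, forward 1.7 m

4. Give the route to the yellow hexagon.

turn right 23°, forward 5.8 m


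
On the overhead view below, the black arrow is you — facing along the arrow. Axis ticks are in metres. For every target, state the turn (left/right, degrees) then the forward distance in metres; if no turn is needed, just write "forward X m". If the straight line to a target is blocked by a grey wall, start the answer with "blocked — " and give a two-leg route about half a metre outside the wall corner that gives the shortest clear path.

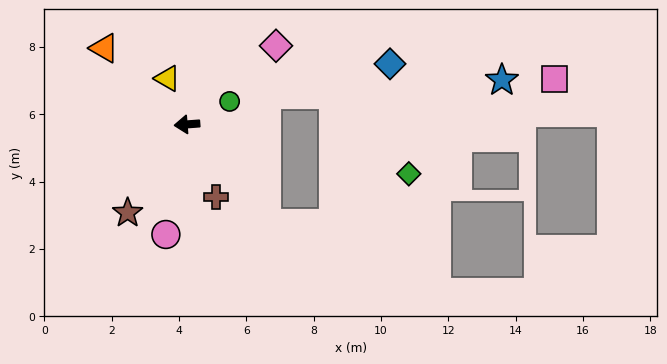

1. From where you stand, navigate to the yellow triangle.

turn right 71°, forward 1.5 m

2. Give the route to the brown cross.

turn left 108°, forward 2.3 m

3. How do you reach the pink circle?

turn left 75°, forward 3.3 m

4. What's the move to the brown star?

turn left 52°, forward 3.2 m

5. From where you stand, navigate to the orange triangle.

turn right 47°, forward 3.3 m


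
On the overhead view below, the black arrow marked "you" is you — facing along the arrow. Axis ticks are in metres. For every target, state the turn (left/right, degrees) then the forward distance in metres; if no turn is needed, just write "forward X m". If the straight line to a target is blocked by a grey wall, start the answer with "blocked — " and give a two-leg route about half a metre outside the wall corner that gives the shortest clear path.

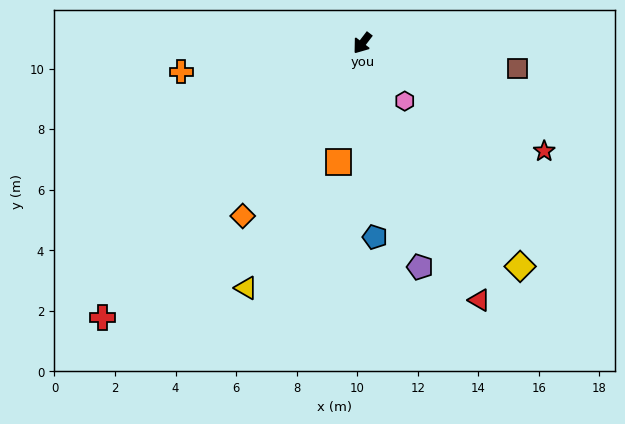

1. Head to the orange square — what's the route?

turn left 26°, forward 4.0 m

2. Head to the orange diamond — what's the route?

turn left 3°, forward 6.9 m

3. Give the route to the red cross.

turn right 6°, forward 12.5 m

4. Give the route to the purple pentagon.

turn left 52°, forward 7.6 m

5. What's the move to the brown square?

turn left 118°, forward 5.2 m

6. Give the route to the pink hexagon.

turn left 74°, forward 2.4 m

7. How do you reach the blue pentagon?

turn left 41°, forward 6.4 m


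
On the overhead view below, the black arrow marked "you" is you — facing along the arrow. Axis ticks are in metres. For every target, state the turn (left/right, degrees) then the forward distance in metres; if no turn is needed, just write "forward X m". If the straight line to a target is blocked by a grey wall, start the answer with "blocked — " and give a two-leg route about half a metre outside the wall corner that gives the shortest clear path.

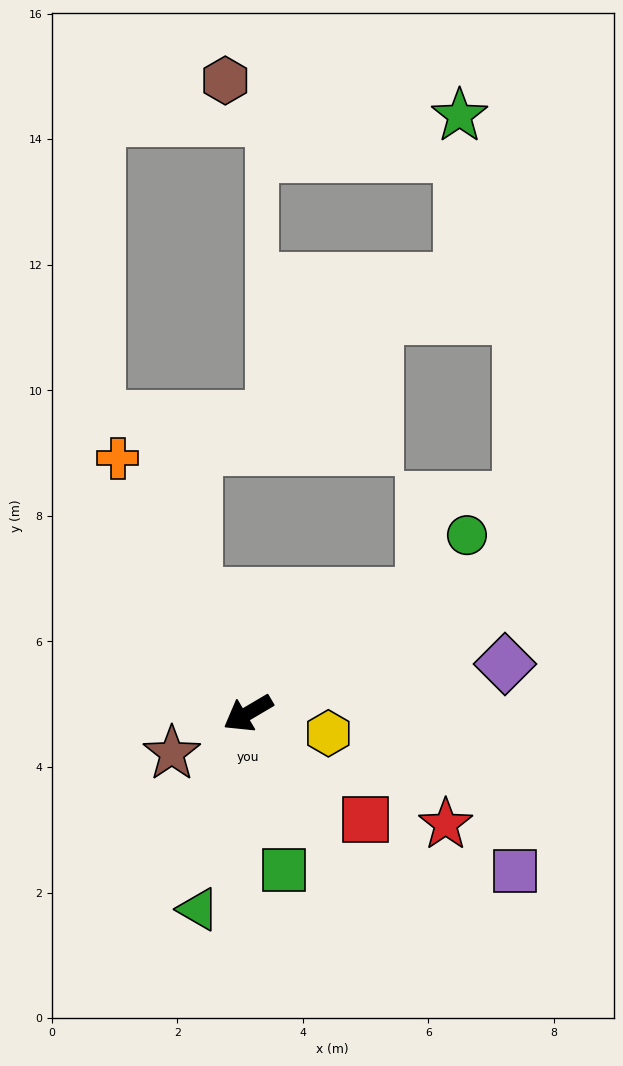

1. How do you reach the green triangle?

turn left 45°, forward 3.2 m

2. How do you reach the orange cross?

turn right 93°, forward 4.6 m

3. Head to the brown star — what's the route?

turn right 3°, forward 1.4 m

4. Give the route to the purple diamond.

turn left 160°, forward 4.2 m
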